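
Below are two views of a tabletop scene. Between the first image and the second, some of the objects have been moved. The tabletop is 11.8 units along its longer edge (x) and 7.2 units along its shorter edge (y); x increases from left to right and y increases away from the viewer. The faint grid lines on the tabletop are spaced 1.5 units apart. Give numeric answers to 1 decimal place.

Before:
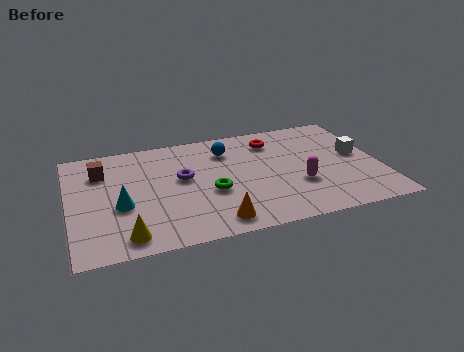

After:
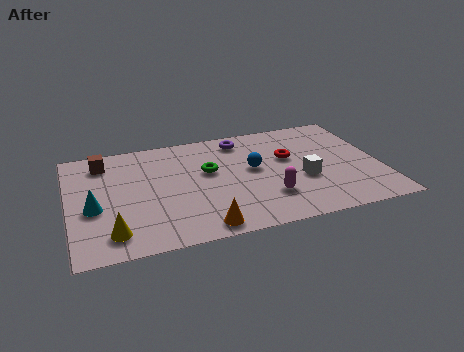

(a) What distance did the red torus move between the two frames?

1.4

The red torus was near (7.9, 5.7) before and (8.4, 4.4) after, so it travelled √(0.5² + 1.3²) ≈ 1.4 units.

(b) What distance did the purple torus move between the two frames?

3.1

The purple torus moved from about (4.3, 4.1) to (6.7, 6.1), a distance of √(2.4² + 2.0²) ≈ 3.1.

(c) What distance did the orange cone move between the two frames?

0.5

The orange cone was near (5.3, 1.0) before and (4.8, 0.8) after, so it travelled √(0.5² + 0.2²) ≈ 0.5 units.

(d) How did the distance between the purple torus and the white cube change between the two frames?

-2.8

They were about 6.7 units apart before and 3.9 after — 2.8 units closer together.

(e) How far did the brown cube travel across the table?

0.6

The brown cube was near (1.3, 5.3) before and (1.4, 5.9) after, so it travelled √(0.1² + 0.6²) ≈ 0.6 units.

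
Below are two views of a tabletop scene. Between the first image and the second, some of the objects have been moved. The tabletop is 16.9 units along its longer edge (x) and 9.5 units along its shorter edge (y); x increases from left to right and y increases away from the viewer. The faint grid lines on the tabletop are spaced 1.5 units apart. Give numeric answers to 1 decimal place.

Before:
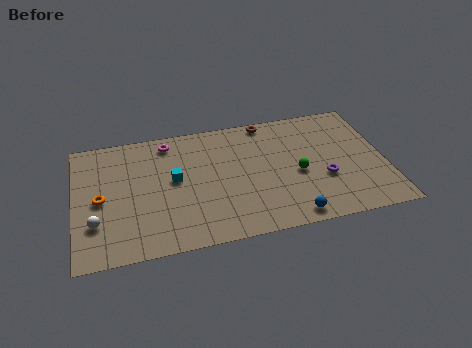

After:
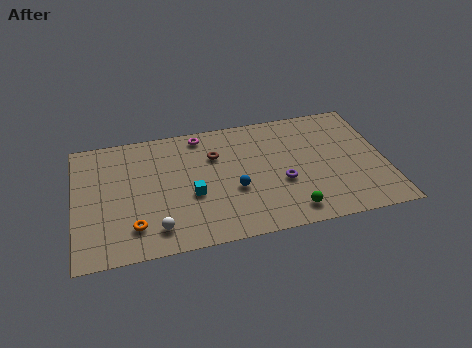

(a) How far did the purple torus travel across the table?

2.3

From (13.5, 3.5) to (11.2, 3.7), the purple torus covered √(2.3² + 0.2²) ≈ 2.3 units.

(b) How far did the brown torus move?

3.7

From (10.7, 8.7) to (7.7, 6.6), the brown torus covered √(3.0² + 2.1²) ≈ 3.7 units.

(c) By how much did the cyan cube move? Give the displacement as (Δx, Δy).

(0.9, -1.4)

The cyan cube was at about (5.4, 5.2) and moved to about (6.3, 3.8).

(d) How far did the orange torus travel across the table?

2.9

The orange torus was near (1.4, 4.5) before and (3.1, 2.1) after, so it travelled √(1.7² + 2.4²) ≈ 2.9 units.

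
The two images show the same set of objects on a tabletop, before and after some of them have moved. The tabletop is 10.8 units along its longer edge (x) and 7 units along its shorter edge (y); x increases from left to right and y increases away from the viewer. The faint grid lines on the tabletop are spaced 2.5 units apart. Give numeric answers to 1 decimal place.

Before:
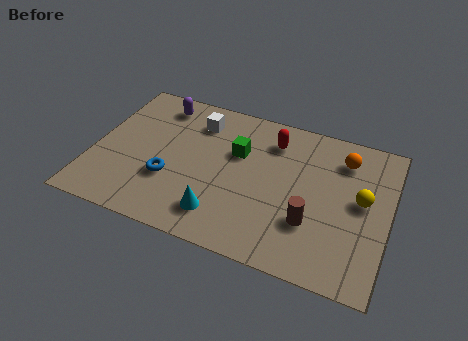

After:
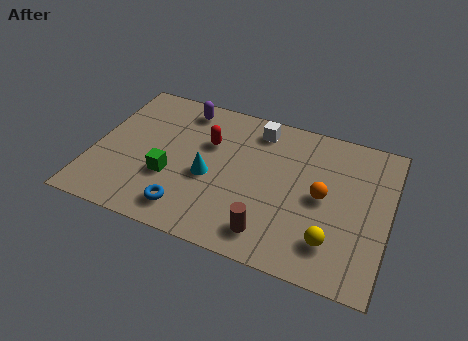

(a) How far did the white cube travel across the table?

2.2

The white cube was near (3.6, 5.5) before and (5.8, 5.9) after, so it travelled √(2.2² + 0.4²) ≈ 2.2 units.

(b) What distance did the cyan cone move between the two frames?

1.7

The cyan cone moved from about (4.9, 1.4) to (4.3, 3.0), a distance of √(0.6² + 1.6²) ≈ 1.7.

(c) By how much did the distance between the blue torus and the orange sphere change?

-1.6

Before: roughly 6.8 units apart; after: 5.2. That's 1.6 units closer together.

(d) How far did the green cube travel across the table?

3.0

The green cube moved from about (5.2, 4.5) to (2.9, 2.5), a distance of √(2.3² + 2.0²) ≈ 3.0.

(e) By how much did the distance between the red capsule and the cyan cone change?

-2.8

The distance was about 4.4 in the first image and 1.6 in the second, so they moved 2.8 units closer together.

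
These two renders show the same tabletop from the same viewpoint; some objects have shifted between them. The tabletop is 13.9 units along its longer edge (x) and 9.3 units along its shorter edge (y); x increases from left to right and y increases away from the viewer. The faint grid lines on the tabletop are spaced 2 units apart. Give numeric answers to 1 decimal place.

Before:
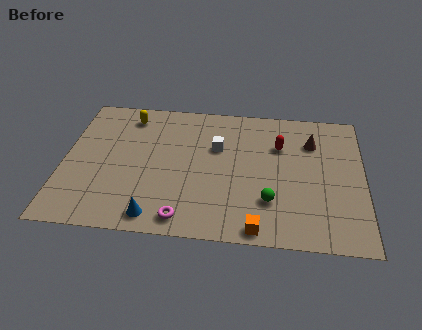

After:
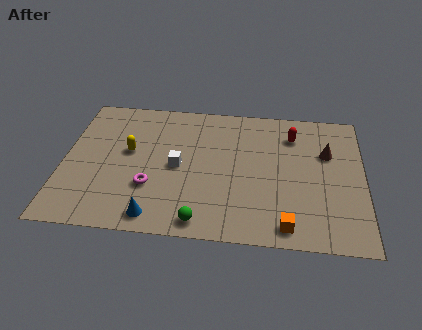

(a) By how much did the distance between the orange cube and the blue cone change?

+1.3

Before: roughly 4.7 units apart; after: 6.0. That's 1.3 units further apart.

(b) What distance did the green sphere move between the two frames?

3.5

The green sphere moved from about (9.6, 2.6) to (6.5, 1.0), a distance of √(3.1² + 1.6²) ≈ 3.5.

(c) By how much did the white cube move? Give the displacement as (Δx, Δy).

(-1.8, -1.5)

The white cube was at about (7.1, 6.0) and moved to about (5.3, 4.5).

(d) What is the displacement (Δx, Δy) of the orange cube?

(1.3, 0.3)

The orange cube started near (9.1, 0.8) and ended near (10.4, 1.1).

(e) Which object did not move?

the blue cone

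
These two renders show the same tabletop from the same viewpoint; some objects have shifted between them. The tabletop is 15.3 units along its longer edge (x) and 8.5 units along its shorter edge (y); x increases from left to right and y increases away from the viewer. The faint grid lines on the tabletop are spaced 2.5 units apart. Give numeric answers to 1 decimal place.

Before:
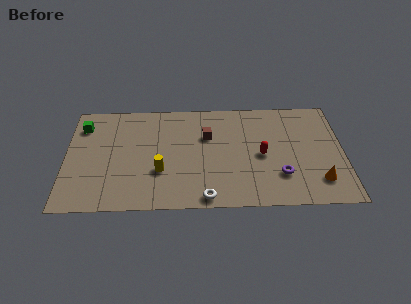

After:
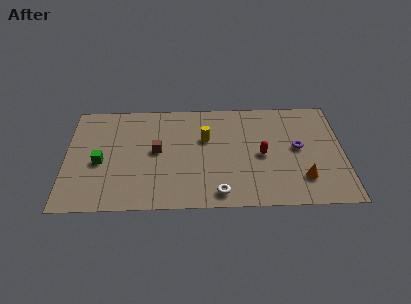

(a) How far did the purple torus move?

2.3

From (11.8, 2.4) to (12.8, 4.5), the purple torus covered √(1.0² + 2.1²) ≈ 2.3 units.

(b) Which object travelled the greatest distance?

the yellow cylinder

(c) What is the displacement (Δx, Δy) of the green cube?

(1.0, -2.9)

From the two frames, the green cube sits at roughly (0.9, 6.6) before and (1.9, 3.7) after.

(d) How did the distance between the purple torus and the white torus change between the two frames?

+1.2

The distance was about 4.4 in the first image and 5.6 in the second, so they moved 1.2 units further apart.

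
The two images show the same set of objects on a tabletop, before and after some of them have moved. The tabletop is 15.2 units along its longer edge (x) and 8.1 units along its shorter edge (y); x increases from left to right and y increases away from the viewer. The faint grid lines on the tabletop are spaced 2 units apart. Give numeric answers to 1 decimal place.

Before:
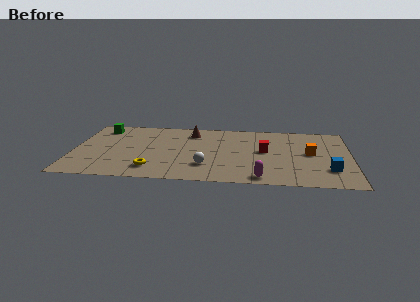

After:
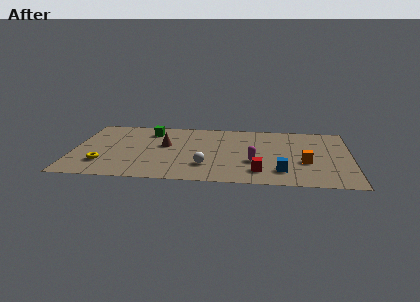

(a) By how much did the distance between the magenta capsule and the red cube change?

-2.3

The distance was about 3.5 in the first image and 1.2 in the second, so they moved 2.3 units closer together.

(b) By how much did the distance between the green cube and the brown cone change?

-3.0

Before: roughly 5.0 units apart; after: 2.0. That's 3.0 units closer together.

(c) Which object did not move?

the white sphere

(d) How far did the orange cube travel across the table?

1.2

The orange cube moved from about (13.0, 4.3) to (12.7, 3.1), a distance of √(0.3² + 1.2²) ≈ 1.2.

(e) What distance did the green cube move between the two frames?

2.7

The green cube moved from about (1.4, 6.7) to (4.1, 6.5), a distance of √(2.7² + 0.2²) ≈ 2.7.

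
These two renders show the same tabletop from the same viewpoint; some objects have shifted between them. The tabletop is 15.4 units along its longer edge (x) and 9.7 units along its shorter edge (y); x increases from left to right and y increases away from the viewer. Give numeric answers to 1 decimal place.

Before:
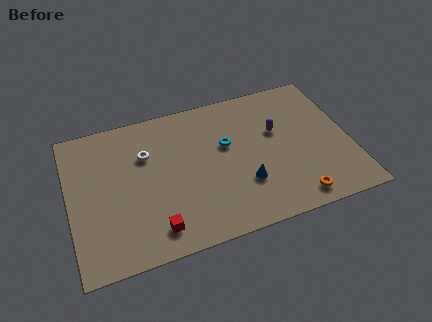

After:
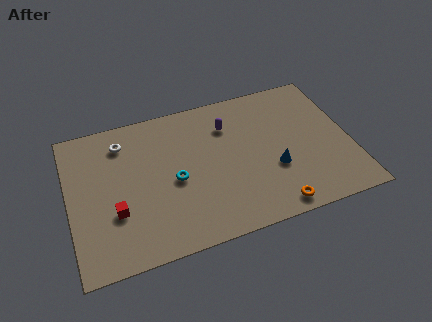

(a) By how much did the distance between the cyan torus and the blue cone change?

+2.5

Before: roughly 3.0 units apart; after: 5.5. That's 2.5 units further apart.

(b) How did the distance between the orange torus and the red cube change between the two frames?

+1.1

Before: roughly 7.6 units apart; after: 8.7. That's 1.1 units further apart.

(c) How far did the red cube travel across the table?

2.6

From (4.4, 1.6) to (2.4, 3.3), the red cube covered √(2.0² + 1.7²) ≈ 2.6 units.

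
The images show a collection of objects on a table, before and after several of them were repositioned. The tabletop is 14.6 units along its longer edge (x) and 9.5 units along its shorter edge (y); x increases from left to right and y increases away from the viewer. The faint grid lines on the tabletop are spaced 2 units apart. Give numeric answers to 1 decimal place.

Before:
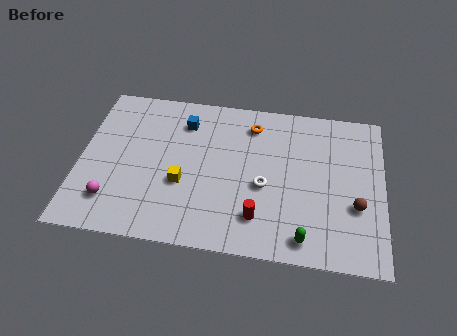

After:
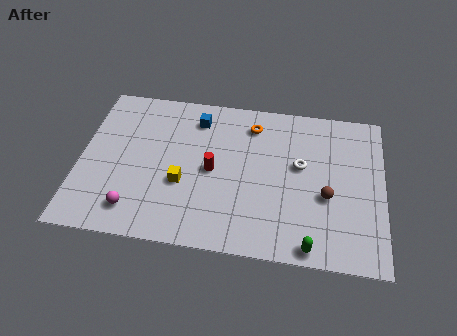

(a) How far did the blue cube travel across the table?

0.7

The blue cube was near (4.9, 7.4) before and (5.5, 7.7) after, so it travelled √(0.6² + 0.3²) ≈ 0.7 units.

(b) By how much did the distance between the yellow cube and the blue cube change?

+0.3

Before: roughly 3.8 units apart; after: 4.1. That's 0.3 units further apart.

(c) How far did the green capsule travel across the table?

0.5

The green capsule moved from about (10.9, 1.2) to (11.2, 0.8), a distance of √(0.3² + 0.4²) ≈ 0.5.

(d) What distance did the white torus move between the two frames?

2.3

From (8.9, 4.0) to (10.6, 5.5), the white torus covered √(1.7² + 1.5²) ≈ 2.3 units.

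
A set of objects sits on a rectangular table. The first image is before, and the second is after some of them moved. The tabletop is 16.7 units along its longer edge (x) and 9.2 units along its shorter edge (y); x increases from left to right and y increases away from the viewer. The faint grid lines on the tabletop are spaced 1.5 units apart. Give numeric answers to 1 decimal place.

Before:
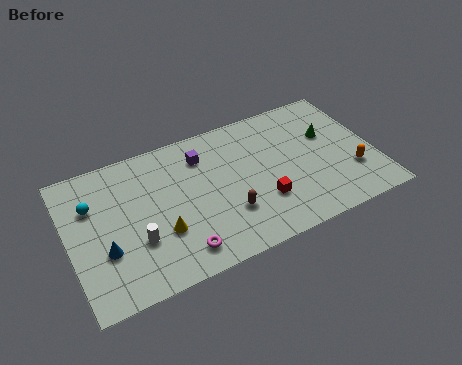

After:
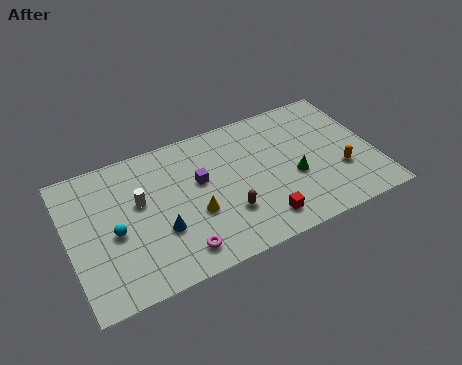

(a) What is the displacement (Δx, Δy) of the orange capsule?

(-0.6, 0.3)

The orange capsule started near (15.3, 2.8) and ended near (14.7, 3.1).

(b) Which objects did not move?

the magenta torus and the brown capsule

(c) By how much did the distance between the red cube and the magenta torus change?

-0.4

The distance was about 4.9 in the first image and 4.5 in the second, so they moved 0.4 units closer together.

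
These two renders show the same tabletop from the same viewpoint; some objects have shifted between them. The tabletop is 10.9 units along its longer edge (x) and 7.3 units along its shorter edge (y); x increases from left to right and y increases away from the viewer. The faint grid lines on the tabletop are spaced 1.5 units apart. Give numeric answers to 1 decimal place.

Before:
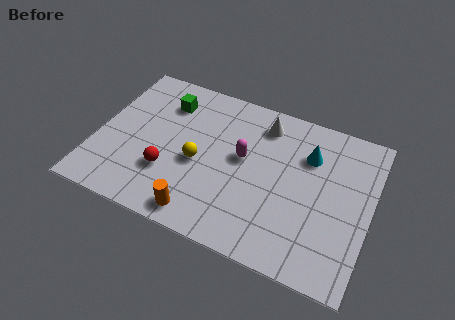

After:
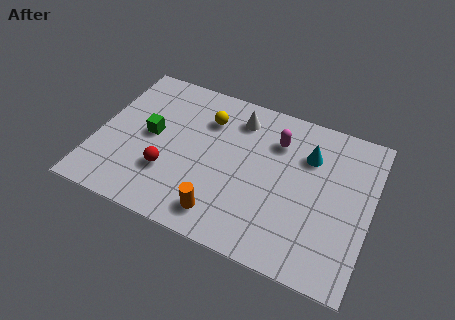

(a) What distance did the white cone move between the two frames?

1.0

The white cone moved from about (6.4, 6.0) to (5.4, 5.9), a distance of √(1.0² + 0.1²) ≈ 1.0.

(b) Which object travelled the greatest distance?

the yellow sphere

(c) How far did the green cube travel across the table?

1.8

The green cube was near (2.5, 5.6) before and (2.1, 3.8) after, so it travelled √(0.4² + 1.8²) ≈ 1.8 units.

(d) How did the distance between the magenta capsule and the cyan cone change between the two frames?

-1.4

They were about 2.7 units apart before and 1.3 after — 1.4 units closer together.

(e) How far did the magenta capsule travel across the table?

1.8

The magenta capsule was near (5.8, 4.1) before and (7.0, 5.4) after, so it travelled √(1.2² + 1.3²) ≈ 1.8 units.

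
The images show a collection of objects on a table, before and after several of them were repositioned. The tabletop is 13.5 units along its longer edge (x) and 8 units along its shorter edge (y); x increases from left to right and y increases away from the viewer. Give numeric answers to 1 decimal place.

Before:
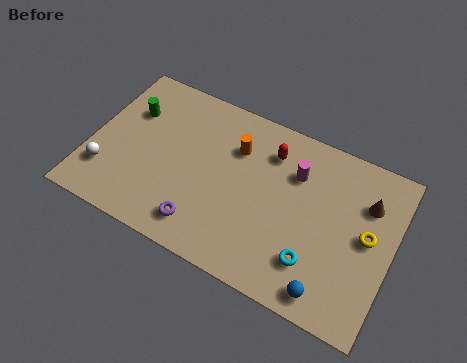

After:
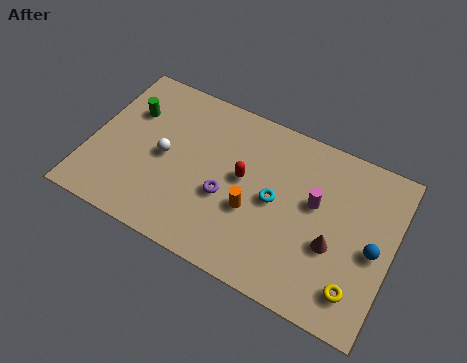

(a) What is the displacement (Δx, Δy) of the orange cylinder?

(1.1, -2.6)

The orange cylinder was at about (6.3, 5.7) and moved to about (7.4, 3.1).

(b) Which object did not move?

the green cylinder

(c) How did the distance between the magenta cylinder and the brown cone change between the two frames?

-1.3

Before: roughly 3.2 units apart; after: 1.9. That's 1.3 units closer together.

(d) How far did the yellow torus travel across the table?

2.6

The yellow torus moved from about (12.4, 4.2) to (12.2, 1.6), a distance of √(0.2² + 2.6²) ≈ 2.6.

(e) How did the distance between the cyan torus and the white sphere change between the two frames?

-4.4

The distance was about 9.4 in the first image and 5.0 in the second, so they moved 4.4 units closer together.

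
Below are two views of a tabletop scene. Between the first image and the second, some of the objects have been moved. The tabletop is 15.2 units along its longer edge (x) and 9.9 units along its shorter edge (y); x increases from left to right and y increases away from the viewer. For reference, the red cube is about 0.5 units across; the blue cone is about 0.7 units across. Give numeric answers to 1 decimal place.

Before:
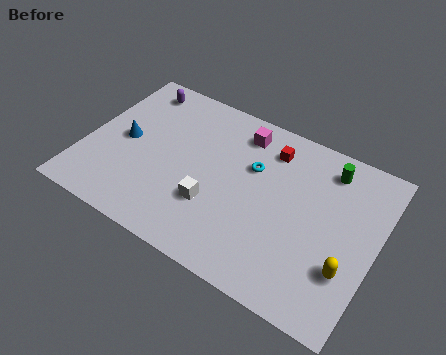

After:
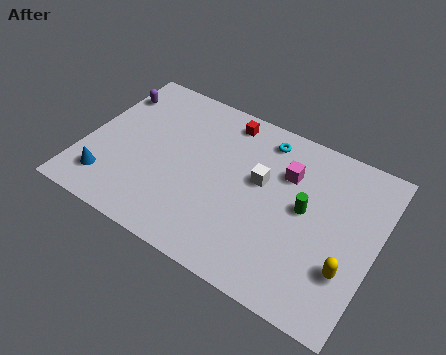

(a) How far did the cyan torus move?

2.0

The cyan torus was near (8.6, 6.4) before and (8.9, 8.4) after, so it travelled √(0.3² + 2.0²) ≈ 2.0 units.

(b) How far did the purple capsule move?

1.5

The purple capsule moved from about (2.0, 8.5) to (0.8, 7.6), a distance of √(1.2² + 0.9²) ≈ 1.5.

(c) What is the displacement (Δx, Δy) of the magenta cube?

(2.6, -1.3)

From the two frames, the magenta cube sits at roughly (7.7, 8.2) before and (10.3, 6.9) after.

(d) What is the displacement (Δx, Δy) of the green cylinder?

(-0.8, -2.9)

The green cylinder started near (12.3, 8.2) and ended near (11.5, 5.3).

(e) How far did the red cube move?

2.6

The red cube was near (9.3, 7.9) before and (6.8, 8.6) after, so it travelled √(2.5² + 0.7²) ≈ 2.6 units.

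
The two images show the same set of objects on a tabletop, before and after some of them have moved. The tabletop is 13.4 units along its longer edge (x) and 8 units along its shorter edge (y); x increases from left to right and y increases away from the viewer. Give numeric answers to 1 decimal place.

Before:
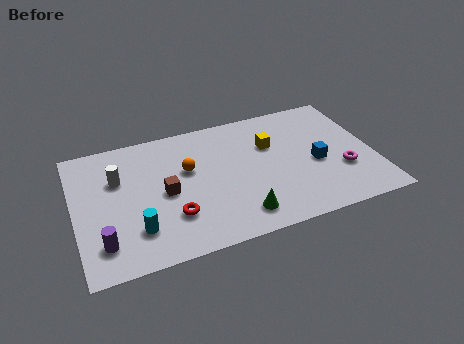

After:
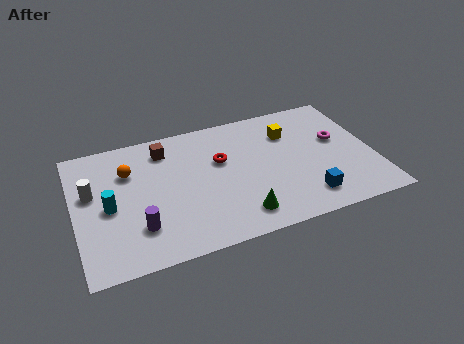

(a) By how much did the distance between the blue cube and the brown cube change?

+0.9

They were about 6.8 units apart before and 7.7 after — 0.9 units further apart.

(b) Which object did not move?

the green cone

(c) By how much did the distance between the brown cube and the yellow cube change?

+0.5

Before: roughly 5.1 units apart; after: 5.6. That's 0.5 units further apart.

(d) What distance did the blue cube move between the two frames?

2.1

From (10.8, 3.5) to (10.1, 1.5), the blue cube covered √(0.7² + 2.0²) ≈ 2.1 units.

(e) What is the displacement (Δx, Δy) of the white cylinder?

(-1.2, -0.5)

From the two frames, the white cylinder sits at roughly (2.0, 5.3) before and (0.8, 4.8) after.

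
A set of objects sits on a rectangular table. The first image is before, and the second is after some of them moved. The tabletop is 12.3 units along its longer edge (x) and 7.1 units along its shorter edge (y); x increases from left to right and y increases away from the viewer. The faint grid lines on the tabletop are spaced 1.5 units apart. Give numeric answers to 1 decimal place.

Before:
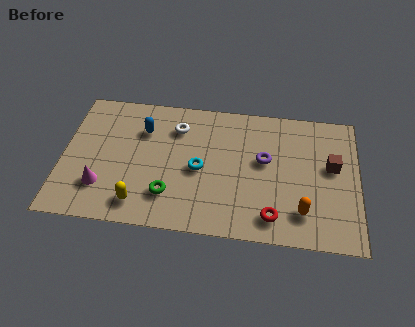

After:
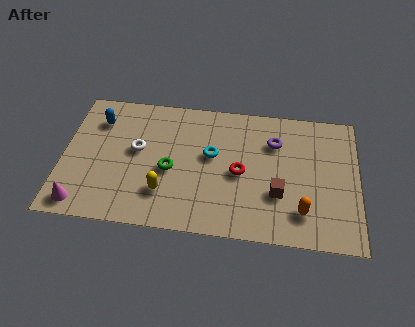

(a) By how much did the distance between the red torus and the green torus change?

-1.4

Before: roughly 4.3 units apart; after: 2.9. That's 1.4 units closer together.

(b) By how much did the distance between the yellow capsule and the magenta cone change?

+1.8

They were about 1.7 units apart before and 3.5 after — 1.8 units further apart.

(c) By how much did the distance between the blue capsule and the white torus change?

+0.8

Before: roughly 1.4 units apart; after: 2.2. That's 0.8 units further apart.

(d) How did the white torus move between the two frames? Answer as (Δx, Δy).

(-1.6, -1.4)

The white torus was at about (4.7, 5.4) and moved to about (3.1, 4.0).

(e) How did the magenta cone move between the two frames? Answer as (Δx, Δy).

(-0.8, -1.0)

The magenta cone started near (1.7, 1.9) and ended near (0.9, 0.9).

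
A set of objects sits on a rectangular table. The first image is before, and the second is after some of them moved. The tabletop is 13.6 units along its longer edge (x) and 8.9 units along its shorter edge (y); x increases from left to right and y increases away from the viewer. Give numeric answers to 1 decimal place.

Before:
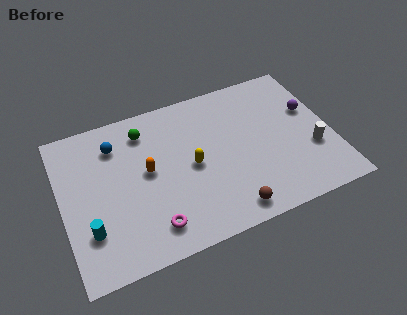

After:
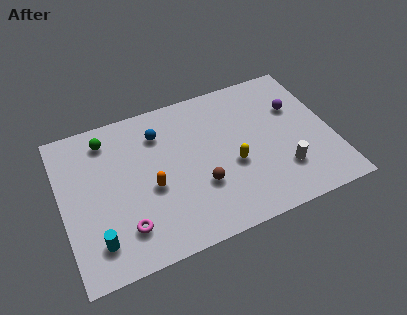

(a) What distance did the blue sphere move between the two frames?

2.2

From (2.9, 6.9) to (5.1, 6.8), the blue sphere covered √(2.2² + 0.1²) ≈ 2.2 units.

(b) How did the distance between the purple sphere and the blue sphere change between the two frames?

-2.9

The distance was about 9.9 in the first image and 7.0 in the second, so they moved 2.9 units closer together.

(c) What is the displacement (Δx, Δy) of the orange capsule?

(0.1, -1.0)

From the two frames, the orange capsule sits at roughly (4.3, 4.8) before and (4.4, 3.8) after.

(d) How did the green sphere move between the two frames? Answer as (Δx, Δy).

(-1.9, 0.2)

The green sphere started near (4.4, 7.2) and ended near (2.5, 7.4).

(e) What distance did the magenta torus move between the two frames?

1.4

The magenta torus was near (4.2, 1.6) before and (2.9, 2.0) after, so it travelled √(1.3² + 0.4²) ≈ 1.4 units.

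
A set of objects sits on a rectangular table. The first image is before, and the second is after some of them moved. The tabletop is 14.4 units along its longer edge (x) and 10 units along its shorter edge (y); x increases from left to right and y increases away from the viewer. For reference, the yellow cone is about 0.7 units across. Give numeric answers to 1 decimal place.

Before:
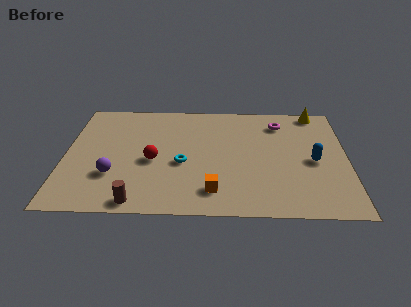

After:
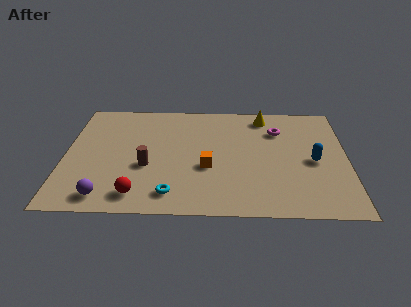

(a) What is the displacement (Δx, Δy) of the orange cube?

(-0.3, 2.0)

The orange cube was at about (7.6, 1.9) and moved to about (7.3, 3.9).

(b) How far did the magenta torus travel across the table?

0.7

From (11.0, 8.0) to (10.9, 7.3), the magenta torus covered √(0.1² + 0.7²) ≈ 0.7 units.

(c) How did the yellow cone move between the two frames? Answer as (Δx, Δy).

(-2.7, -0.5)

The yellow cone started near (12.9, 9.1) and ended near (10.2, 8.6).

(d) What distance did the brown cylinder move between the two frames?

3.0

The brown cylinder moved from about (3.8, 0.9) to (4.2, 3.9), a distance of √(0.4² + 3.0²) ≈ 3.0.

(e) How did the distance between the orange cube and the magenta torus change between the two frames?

-2.0

The distance was about 7.0 in the first image and 5.0 in the second, so they moved 2.0 units closer together.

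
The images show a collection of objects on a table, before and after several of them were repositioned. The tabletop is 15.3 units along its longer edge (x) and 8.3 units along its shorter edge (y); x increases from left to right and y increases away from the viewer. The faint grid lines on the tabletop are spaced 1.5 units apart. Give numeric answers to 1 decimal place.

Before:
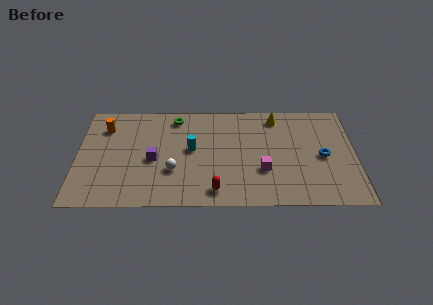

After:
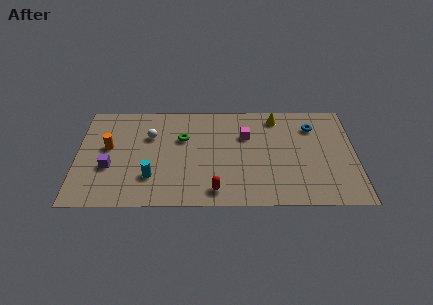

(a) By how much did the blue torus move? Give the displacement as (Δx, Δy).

(-0.5, 2.4)

The blue torus was at about (13.5, 3.9) and moved to about (13.0, 6.3).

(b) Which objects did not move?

the yellow cone and the red capsule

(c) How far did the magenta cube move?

2.9

The magenta cube moved from about (10.2, 2.8) to (9.3, 5.6), a distance of √(0.9² + 2.8²) ≈ 2.9.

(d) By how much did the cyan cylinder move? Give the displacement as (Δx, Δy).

(-2.2, -2.2)

From the two frames, the cyan cylinder sits at roughly (6.3, 4.5) before and (4.1, 2.3) after.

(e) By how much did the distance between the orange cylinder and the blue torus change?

-0.8

Before: roughly 12.2 units apart; after: 11.4. That's 0.8 units closer together.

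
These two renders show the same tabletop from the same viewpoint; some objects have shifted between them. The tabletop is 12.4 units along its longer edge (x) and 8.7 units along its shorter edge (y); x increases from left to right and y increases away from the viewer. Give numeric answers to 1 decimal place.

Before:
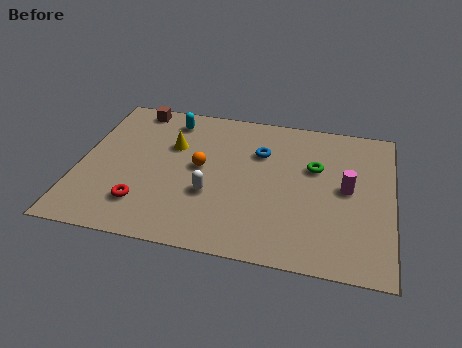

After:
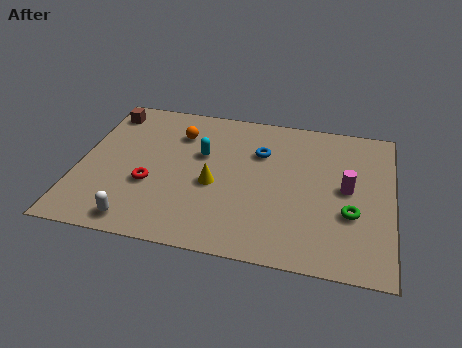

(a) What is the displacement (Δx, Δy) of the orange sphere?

(-1.0, 1.9)

The orange sphere started near (4.8, 4.6) and ended near (3.8, 6.5).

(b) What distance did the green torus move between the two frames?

2.8

The green torus moved from about (9.3, 5.5) to (10.8, 3.1), a distance of √(1.5² + 2.4²) ≈ 2.8.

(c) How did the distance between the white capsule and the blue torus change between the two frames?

+3.3

The distance was about 3.4 in the first image and 6.7 in the second, so they moved 3.3 units further apart.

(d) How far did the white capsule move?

3.4

From (5.3, 3.1) to (2.6, 1.0), the white capsule covered √(2.7² + 2.1²) ≈ 3.4 units.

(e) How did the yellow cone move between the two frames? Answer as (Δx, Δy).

(1.8, -2.0)

The yellow cone started near (3.6, 5.7) and ended near (5.4, 3.7).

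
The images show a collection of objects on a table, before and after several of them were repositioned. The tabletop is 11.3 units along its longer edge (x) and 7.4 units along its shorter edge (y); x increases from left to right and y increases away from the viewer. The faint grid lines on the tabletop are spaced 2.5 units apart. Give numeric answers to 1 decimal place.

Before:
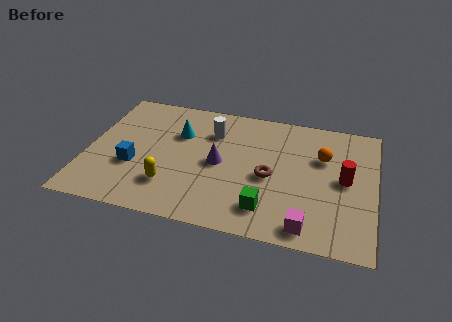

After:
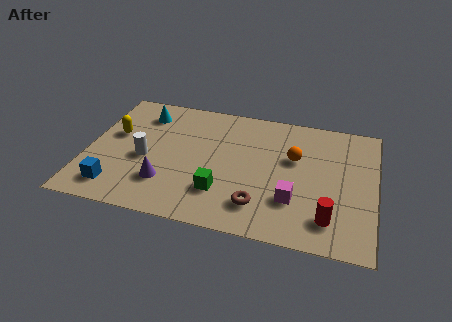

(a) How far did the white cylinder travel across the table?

3.3

From (4.8, 5.4) to (2.3, 3.2), the white cylinder covered √(2.5² + 2.2²) ≈ 3.3 units.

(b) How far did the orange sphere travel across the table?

1.1

The orange sphere was near (9.2, 4.9) before and (8.1, 4.6) after, so it travelled √(1.1² + 0.3²) ≈ 1.1 units.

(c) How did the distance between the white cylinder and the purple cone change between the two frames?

-0.3

The distance was about 1.8 in the first image and 1.5 in the second, so they moved 0.3 units closer together.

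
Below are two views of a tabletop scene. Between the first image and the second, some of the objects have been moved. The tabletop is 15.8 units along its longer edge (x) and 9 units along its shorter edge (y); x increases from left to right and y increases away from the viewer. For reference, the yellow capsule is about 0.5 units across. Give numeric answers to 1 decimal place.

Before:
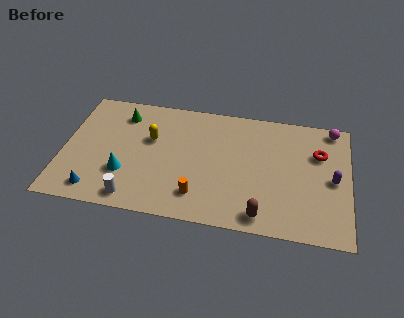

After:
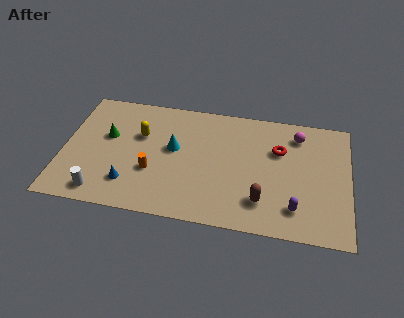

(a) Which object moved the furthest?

the cyan cone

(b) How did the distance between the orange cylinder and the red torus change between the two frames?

-0.3

Before: roughly 7.7 units apart; after: 7.4. That's 0.3 units closer together.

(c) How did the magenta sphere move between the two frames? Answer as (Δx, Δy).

(-1.9, -0.8)

The magenta sphere was at about (14.8, 8.1) and moved to about (12.9, 7.3).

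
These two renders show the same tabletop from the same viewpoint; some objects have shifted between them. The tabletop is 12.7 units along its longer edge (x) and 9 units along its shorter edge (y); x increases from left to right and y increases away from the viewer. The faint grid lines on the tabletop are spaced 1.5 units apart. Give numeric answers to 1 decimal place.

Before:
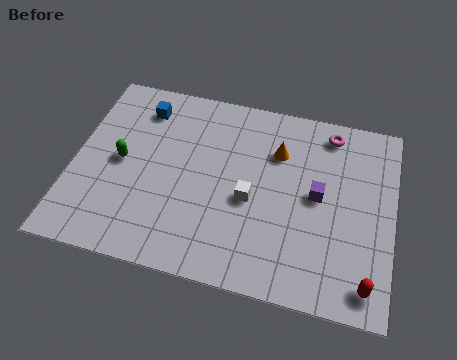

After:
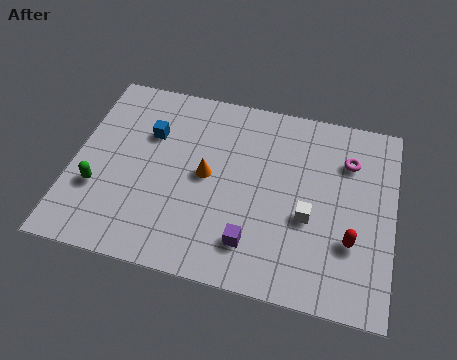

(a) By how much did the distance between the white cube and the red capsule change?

-3.6

They were about 5.4 units apart before and 1.8 after — 3.6 units closer together.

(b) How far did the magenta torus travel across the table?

1.4

From (10.0, 7.8) to (10.8, 6.6), the magenta torus covered √(0.8² + 1.2²) ≈ 1.4 units.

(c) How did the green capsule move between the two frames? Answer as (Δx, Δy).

(-0.8, -1.5)

From the two frames, the green capsule sits at roughly (1.9, 4.5) before and (1.1, 3.0) after.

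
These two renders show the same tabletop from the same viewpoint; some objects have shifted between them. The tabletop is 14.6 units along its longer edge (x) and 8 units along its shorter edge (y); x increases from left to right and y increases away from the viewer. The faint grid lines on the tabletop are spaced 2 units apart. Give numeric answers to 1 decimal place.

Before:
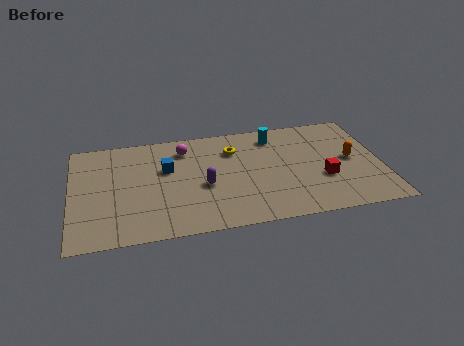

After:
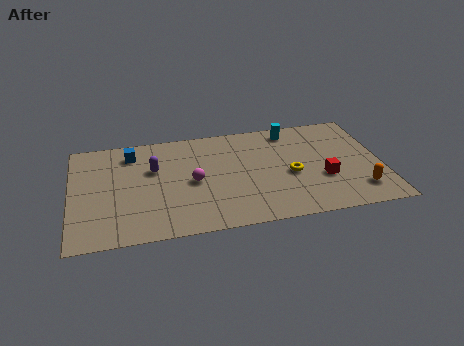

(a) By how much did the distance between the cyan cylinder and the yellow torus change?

+1.3

The distance was about 2.1 in the first image and 3.4 in the second, so they moved 1.3 units further apart.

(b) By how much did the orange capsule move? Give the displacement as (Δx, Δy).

(0.2, -2.4)

The orange capsule started near (13.2, 4.1) and ended near (13.4, 1.7).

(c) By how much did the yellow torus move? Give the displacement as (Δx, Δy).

(2.6, -2.4)

From the two frames, the yellow torus sits at roughly (7.7, 5.9) before and (10.3, 3.5) after.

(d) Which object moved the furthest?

the yellow torus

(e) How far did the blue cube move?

2.2

From (4.5, 5.0) to (2.9, 6.5), the blue cube covered √(1.6² + 1.5²) ≈ 2.2 units.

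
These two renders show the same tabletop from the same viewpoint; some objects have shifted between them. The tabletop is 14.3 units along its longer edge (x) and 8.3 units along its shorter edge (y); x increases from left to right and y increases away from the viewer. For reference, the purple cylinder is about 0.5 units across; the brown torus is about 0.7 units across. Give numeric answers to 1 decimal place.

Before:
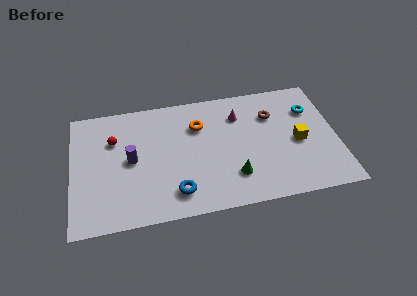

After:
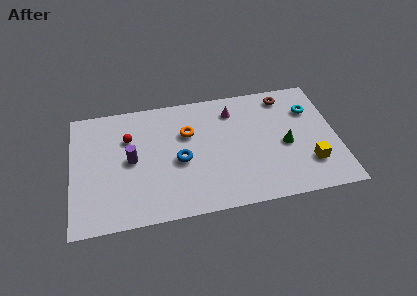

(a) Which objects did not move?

the cyan torus and the purple cylinder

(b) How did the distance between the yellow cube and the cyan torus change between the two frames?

+1.5

Before: roughly 2.2 units apart; after: 3.7. That's 1.5 units further apart.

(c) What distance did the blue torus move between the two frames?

2.1

The blue torus was near (5.5, 1.6) before and (5.8, 3.7) after, so it travelled √(0.3² + 2.1²) ≈ 2.1 units.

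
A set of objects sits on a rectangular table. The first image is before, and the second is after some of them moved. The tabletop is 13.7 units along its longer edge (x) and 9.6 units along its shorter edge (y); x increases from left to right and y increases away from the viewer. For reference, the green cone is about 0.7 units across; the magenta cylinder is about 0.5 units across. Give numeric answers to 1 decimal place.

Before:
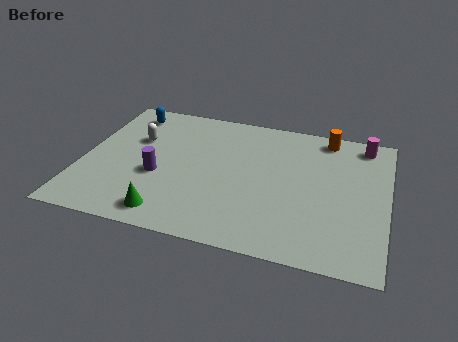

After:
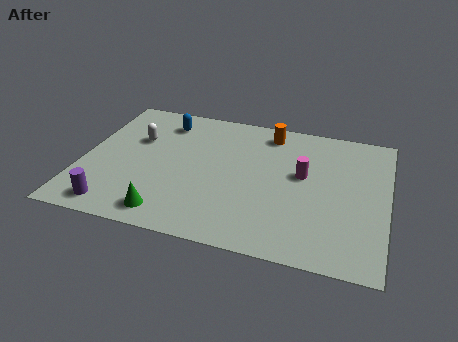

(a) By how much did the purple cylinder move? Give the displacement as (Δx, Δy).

(-1.7, -2.6)

The purple cylinder was at about (3.5, 3.8) and moved to about (1.8, 1.2).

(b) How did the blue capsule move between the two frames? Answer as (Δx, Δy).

(1.7, -0.3)

From the two frames, the blue capsule sits at roughly (1.7, 8.1) before and (3.4, 7.8) after.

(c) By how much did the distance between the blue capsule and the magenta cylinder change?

-3.9

They were about 10.8 units apart before and 6.9 after — 3.9 units closer together.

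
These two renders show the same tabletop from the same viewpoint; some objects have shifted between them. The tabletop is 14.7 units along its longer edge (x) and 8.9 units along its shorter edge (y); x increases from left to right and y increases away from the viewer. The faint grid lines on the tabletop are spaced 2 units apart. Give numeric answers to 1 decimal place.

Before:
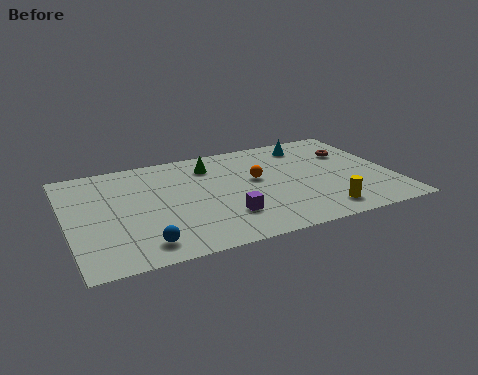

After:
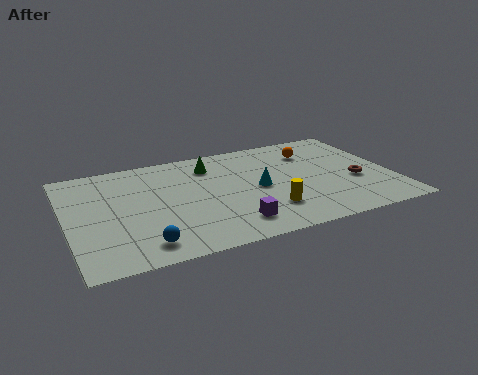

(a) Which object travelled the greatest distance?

the cyan cone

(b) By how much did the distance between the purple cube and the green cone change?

+0.7

Before: roughly 4.6 units apart; after: 5.3. That's 0.7 units further apart.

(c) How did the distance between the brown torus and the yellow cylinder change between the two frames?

-0.7

They were about 5.1 units apart before and 4.4 after — 0.7 units closer together.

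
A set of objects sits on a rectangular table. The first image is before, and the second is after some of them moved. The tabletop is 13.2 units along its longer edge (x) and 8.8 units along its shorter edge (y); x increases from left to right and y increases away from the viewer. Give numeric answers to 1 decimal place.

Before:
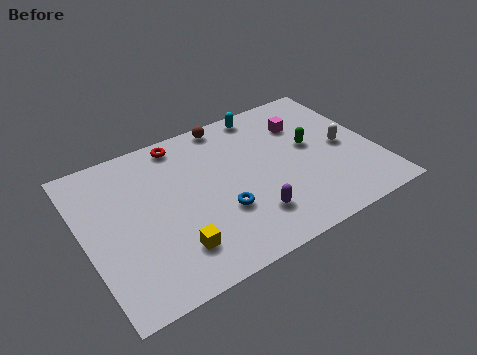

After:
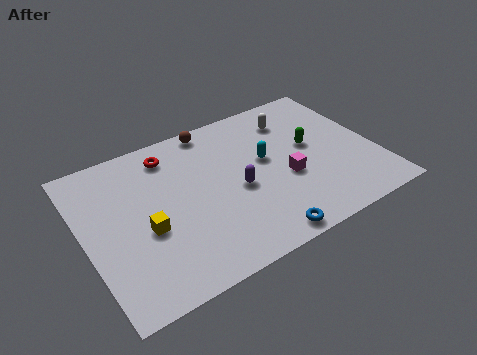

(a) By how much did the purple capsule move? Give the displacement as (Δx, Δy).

(-0.3, 1.8)

The purple capsule was at about (7.1, 2.1) and moved to about (6.8, 3.9).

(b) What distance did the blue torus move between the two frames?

2.6

The blue torus was near (5.9, 3.0) before and (7.3, 0.8) after, so it travelled √(1.4² + 2.2²) ≈ 2.6 units.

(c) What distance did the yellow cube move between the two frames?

1.9

The yellow cube moved from about (3.6, 2.0) to (2.6, 3.6), a distance of √(1.0² + 1.6²) ≈ 1.9.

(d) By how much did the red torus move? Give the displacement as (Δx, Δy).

(-0.6, -0.5)

From the two frames, the red torus sits at roughly (4.8, 7.8) before and (4.2, 7.3) after.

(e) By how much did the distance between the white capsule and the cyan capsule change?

-2.3

The distance was about 4.8 in the first image and 2.5 in the second, so they moved 2.3 units closer together.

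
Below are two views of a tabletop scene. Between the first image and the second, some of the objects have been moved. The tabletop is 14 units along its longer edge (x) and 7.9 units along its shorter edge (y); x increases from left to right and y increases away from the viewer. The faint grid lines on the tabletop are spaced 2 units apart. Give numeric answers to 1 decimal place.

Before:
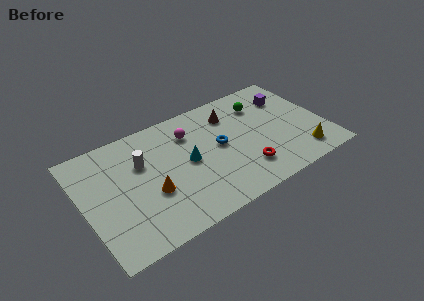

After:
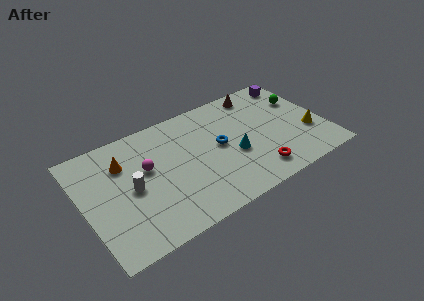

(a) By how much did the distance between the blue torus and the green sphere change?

+1.9

The distance was about 3.3 in the first image and 5.2 in the second, so they moved 1.9 units further apart.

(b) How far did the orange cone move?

3.0

From (3.7, 3.0) to (2.5, 5.7), the orange cone covered √(1.2² + 2.7²) ≈ 3.0 units.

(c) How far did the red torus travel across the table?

0.8

The red torus was near (9.0, 1.9) before and (9.6, 1.4) after, so it travelled √(0.6² + 0.5²) ≈ 0.8 units.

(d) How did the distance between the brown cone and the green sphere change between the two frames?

+1.0

The distance was about 1.8 in the first image and 2.8 in the second, so they moved 1.0 units further apart.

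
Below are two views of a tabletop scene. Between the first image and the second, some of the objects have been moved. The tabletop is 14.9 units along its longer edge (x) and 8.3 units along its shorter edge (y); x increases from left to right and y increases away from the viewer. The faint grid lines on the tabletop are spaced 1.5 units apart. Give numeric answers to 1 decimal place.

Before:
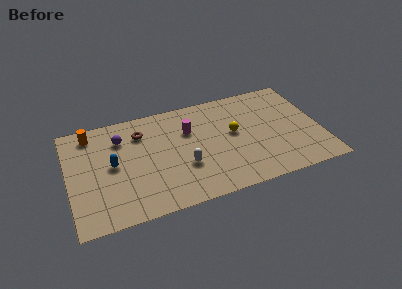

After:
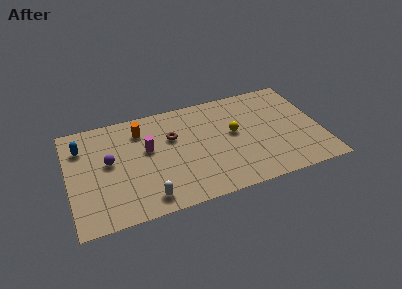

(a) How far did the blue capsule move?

2.5

The blue capsule was near (2.6, 4.3) before and (0.9, 6.2) after, so it travelled √(1.7² + 1.9²) ≈ 2.5 units.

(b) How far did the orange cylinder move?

3.0

From (1.5, 7.1) to (4.4, 6.5), the orange cylinder covered √(2.9² + 0.6²) ≈ 3.0 units.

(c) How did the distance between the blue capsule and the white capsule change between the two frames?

+1.8

They were about 4.3 units apart before and 6.1 after — 1.8 units further apart.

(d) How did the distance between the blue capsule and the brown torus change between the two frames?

+2.7

They were about 2.7 units apart before and 5.4 after — 2.7 units further apart.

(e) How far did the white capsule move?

2.9

From (6.7, 2.9) to (4.4, 1.2), the white capsule covered √(2.3² + 1.7²) ≈ 2.9 units.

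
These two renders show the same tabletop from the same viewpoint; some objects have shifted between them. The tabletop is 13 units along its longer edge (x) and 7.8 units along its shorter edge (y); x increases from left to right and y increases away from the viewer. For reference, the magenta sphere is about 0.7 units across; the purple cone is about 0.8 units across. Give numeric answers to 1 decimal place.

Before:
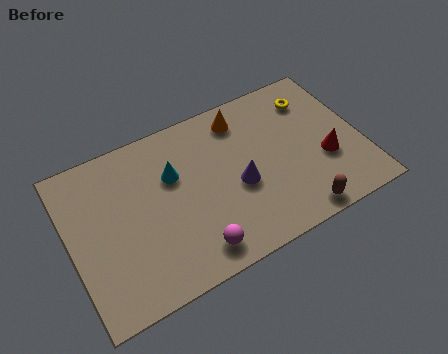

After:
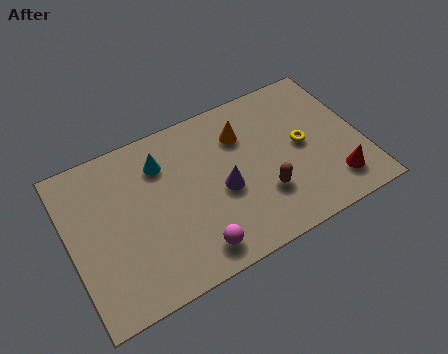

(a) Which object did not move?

the magenta sphere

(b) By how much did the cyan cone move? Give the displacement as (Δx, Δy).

(-0.4, 0.8)

The cyan cone started near (4.7, 5.1) and ended near (4.3, 5.9).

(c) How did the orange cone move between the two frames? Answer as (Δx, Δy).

(-0.1, -0.8)

The orange cone started near (8.0, 6.5) and ended near (7.9, 5.7).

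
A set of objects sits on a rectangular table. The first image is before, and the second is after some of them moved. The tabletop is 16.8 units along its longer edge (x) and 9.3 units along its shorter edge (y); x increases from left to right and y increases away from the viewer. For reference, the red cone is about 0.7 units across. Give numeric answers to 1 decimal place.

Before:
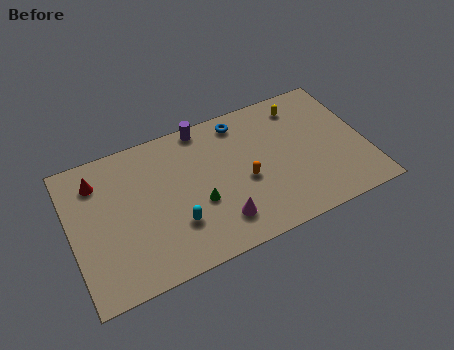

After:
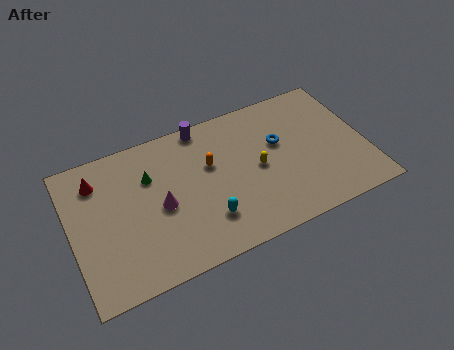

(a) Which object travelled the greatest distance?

the yellow capsule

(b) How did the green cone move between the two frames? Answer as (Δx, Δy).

(-2.5, 2.8)

The green cone was at about (7.1, 3.6) and moved to about (4.6, 6.4).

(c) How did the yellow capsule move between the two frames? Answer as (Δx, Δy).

(-2.9, -3.2)

From the two frames, the yellow capsule sits at roughly (13.5, 7.7) before and (10.6, 4.5) after.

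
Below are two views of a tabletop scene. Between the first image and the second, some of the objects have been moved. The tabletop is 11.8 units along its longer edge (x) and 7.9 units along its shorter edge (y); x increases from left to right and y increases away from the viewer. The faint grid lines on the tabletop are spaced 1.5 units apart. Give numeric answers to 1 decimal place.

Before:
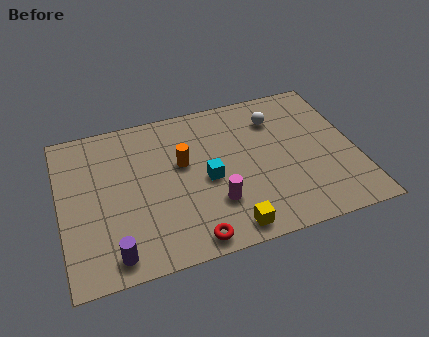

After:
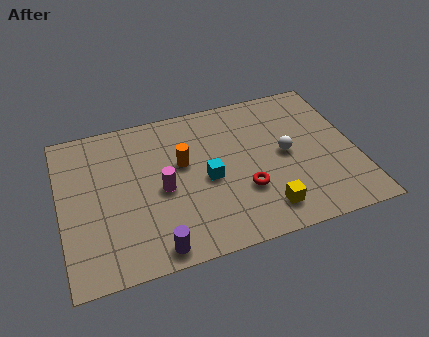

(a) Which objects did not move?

the cyan cube and the orange cylinder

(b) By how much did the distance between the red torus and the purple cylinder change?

+1.1

They were about 3.0 units apart before and 4.1 after — 1.1 units further apart.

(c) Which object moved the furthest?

the red torus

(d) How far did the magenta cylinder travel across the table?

2.4

The magenta cylinder moved from about (6.0, 2.3) to (4.0, 3.6), a distance of √(2.0² + 1.3²) ≈ 2.4.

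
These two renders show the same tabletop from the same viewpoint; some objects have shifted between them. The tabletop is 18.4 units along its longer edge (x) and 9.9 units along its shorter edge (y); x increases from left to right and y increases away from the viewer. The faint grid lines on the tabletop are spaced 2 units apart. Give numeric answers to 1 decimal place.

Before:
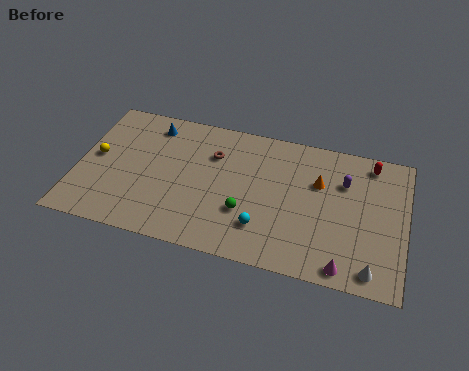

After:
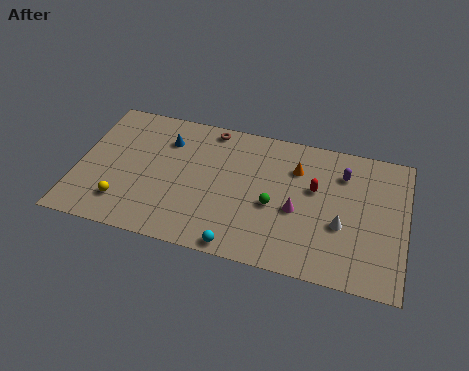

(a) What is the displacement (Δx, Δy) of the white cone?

(-1.8, 2.6)

From the two frames, the white cone sits at roughly (16.7, 1.2) before and (14.9, 3.8) after.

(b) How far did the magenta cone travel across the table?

4.3

The magenta cone moved from about (15.2, 1.0) to (12.4, 4.2), a distance of √(2.8² + 3.2²) ≈ 4.3.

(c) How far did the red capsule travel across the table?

4.0

From (16.3, 8.6) to (13.3, 6.0), the red capsule covered √(3.0² + 2.6²) ≈ 4.0 units.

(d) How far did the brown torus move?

1.9

The brown torus was near (7.5, 7.0) before and (7.2, 8.9) after, so it travelled √(0.3² + 1.9²) ≈ 1.9 units.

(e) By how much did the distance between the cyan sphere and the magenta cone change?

-0.3

The distance was about 4.8 in the first image and 4.5 in the second, so they moved 0.3 units closer together.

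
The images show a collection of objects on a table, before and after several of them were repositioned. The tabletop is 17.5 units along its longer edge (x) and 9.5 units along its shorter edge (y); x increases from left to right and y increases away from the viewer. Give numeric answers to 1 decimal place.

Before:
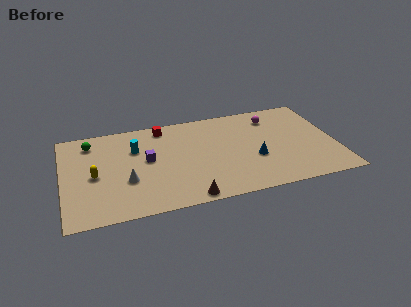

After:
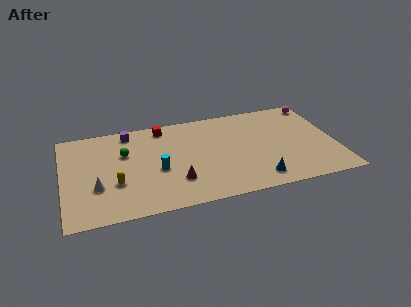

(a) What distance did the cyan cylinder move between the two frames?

2.8

The cyan cylinder was near (4.7, 6.5) before and (6.0, 4.0) after, so it travelled √(1.3² + 2.5²) ≈ 2.8 units.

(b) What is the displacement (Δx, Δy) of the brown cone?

(-0.6, 1.8)

The brown cone was at about (7.7, 0.8) and moved to about (7.1, 2.6).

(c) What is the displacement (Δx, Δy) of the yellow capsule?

(1.3, -1.1)

The yellow capsule started near (2.0, 4.4) and ended near (3.3, 3.3).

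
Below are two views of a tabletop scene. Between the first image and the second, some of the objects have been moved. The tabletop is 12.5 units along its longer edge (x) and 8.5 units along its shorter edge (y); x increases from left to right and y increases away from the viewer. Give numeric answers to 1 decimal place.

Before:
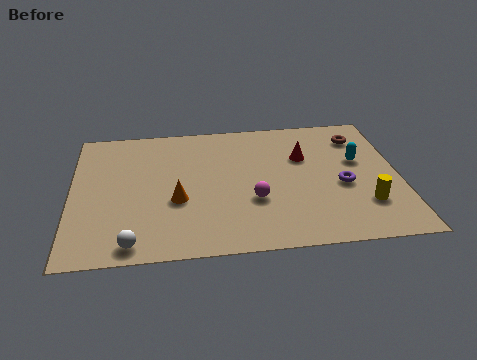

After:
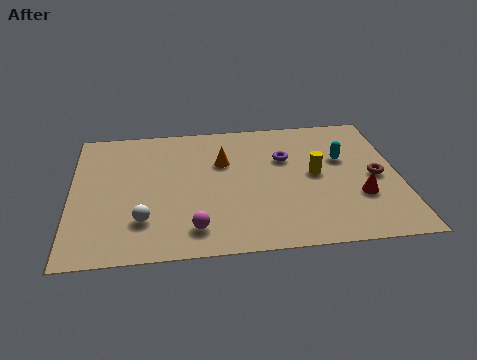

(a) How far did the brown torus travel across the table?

2.7

The brown torus was near (11.1, 6.7) before and (11.6, 4.0) after, so it travelled √(0.5² + 2.7²) ≈ 2.7 units.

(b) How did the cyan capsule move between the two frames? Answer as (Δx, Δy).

(-0.6, 0.2)

The cyan capsule started near (11.0, 5.1) and ended near (10.4, 5.3).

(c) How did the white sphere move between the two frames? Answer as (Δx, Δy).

(0.4, 1.3)

The white sphere was at about (2.3, 0.9) and moved to about (2.7, 2.2).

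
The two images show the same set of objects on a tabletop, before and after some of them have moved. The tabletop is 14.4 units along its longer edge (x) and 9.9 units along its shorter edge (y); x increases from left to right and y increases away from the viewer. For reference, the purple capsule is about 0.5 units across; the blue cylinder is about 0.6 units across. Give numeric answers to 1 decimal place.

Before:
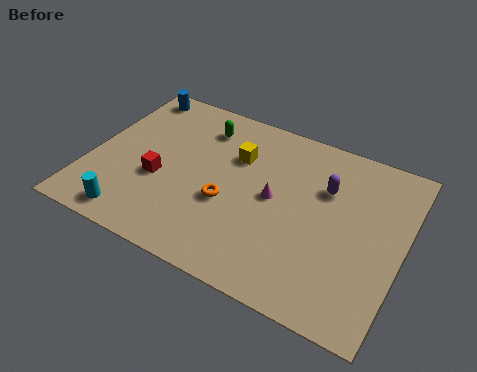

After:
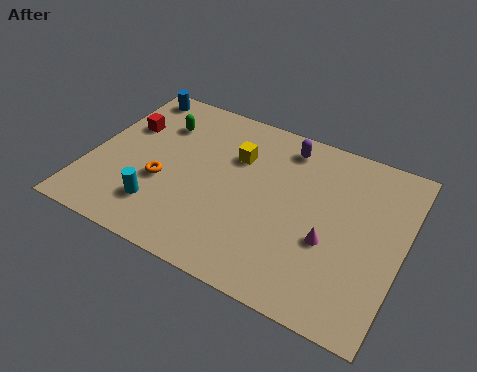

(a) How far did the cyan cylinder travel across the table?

1.6

The cyan cylinder was near (2.5, 1.2) before and (3.6, 2.3) after, so it travelled √(1.1² + 1.1²) ≈ 1.6 units.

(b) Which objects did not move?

the blue cylinder and the yellow cube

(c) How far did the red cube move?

3.3

From (3.3, 3.9) to (1.3, 6.5), the red cube covered √(2.0² + 2.6²) ≈ 3.3 units.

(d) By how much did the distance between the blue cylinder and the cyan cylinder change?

-0.8

Before: roughly 7.7 units apart; after: 6.9. That's 0.8 units closer together.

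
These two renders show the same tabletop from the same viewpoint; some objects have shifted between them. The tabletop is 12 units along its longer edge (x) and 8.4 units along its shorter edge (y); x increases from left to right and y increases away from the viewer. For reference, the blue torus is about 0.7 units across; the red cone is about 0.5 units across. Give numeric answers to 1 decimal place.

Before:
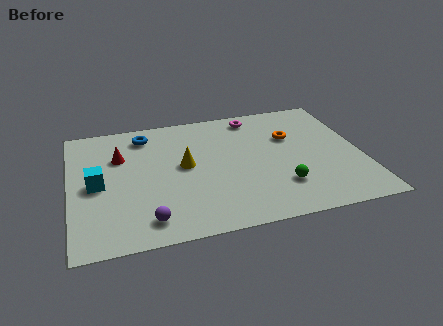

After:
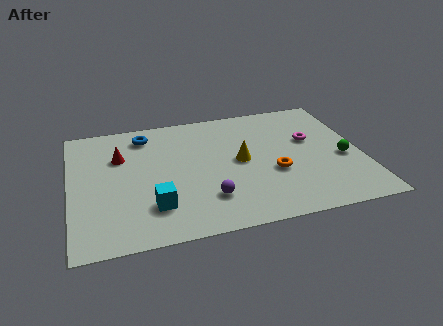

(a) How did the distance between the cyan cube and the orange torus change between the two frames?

-3.1

The distance was about 8.2 in the first image and 5.1 in the second, so they moved 3.1 units closer together.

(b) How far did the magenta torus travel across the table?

3.1

The magenta torus was near (7.8, 7.3) before and (10.0, 5.1) after, so it travelled √(2.2² + 2.2²) ≈ 3.1 units.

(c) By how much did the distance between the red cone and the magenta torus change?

+2.0

The distance was about 5.9 in the first image and 7.9 in the second, so they moved 2.0 units further apart.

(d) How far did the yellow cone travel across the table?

2.3

The yellow cone moved from about (4.7, 4.5) to (7.0, 4.3), a distance of √(2.3² + 0.2²) ≈ 2.3.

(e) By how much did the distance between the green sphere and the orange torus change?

-0.5

Before: roughly 3.4 units apart; after: 2.9. That's 0.5 units closer together.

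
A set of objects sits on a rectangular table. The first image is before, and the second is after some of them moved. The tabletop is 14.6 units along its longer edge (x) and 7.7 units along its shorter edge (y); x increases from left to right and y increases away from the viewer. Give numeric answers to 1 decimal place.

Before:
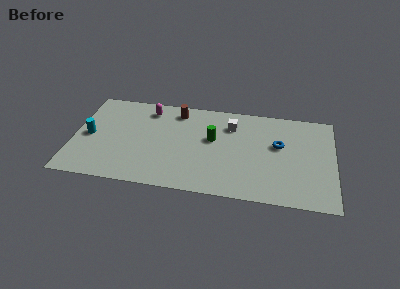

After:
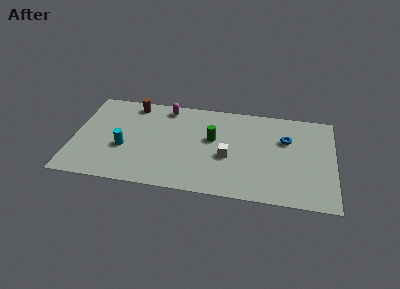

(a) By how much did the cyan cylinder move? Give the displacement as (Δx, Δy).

(2.0, -0.7)

From the two frames, the cyan cylinder sits at roughly (0.9, 3.7) before and (2.9, 3.0) after.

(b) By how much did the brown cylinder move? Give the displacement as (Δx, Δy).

(-2.5, 0.2)

The brown cylinder started near (5.7, 6.5) and ended near (3.2, 6.7).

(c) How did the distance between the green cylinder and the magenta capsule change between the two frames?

-0.7

Before: roughly 4.2 units apart; after: 3.5. That's 0.7 units closer together.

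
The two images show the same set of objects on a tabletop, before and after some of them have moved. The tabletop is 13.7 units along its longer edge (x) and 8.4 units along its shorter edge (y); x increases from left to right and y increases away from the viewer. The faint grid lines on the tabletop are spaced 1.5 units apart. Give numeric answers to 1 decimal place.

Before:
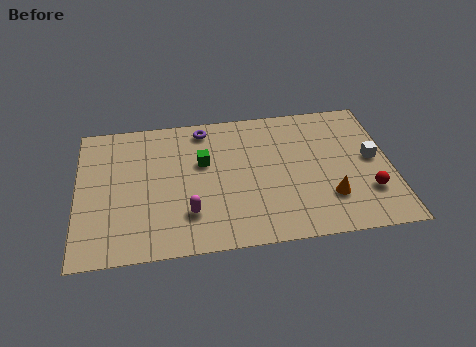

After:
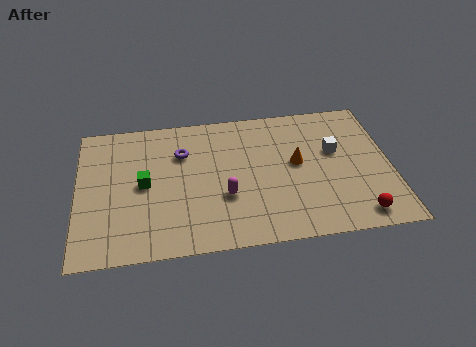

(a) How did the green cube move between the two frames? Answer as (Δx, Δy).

(-2.6, -1.0)

The green cube was at about (5.5, 5.2) and moved to about (2.9, 4.2).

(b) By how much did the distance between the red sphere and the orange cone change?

+2.6

Before: roughly 1.7 units apart; after: 4.3. That's 2.6 units further apart.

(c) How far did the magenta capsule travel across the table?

1.8

From (4.8, 2.2) to (6.4, 3.0), the magenta capsule covered √(1.6² + 0.8²) ≈ 1.8 units.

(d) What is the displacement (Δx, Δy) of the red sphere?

(-0.5, -1.3)

The red sphere was at about (12.6, 2.4) and moved to about (12.1, 1.1).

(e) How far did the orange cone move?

2.6

The orange cone was near (10.9, 2.3) before and (9.6, 4.6) after, so it travelled √(1.3² + 2.3²) ≈ 2.6 units.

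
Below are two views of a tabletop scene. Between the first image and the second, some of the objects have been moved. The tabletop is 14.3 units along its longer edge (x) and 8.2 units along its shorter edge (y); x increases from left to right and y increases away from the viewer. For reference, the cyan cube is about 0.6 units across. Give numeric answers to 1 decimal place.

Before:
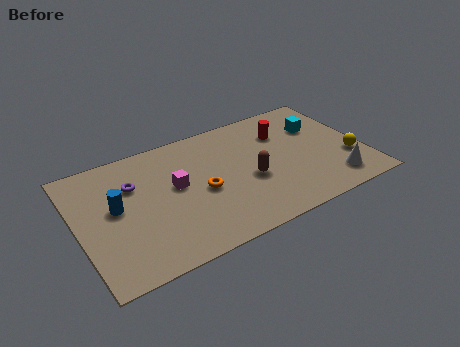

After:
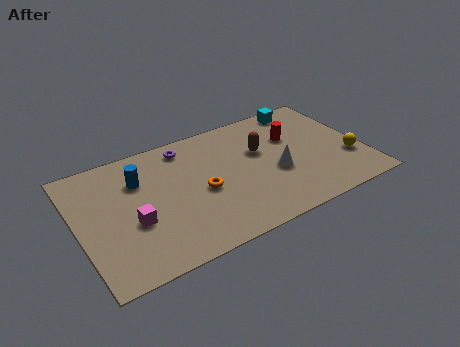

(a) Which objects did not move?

the orange torus and the yellow sphere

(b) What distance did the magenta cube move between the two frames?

2.7

The magenta cube moved from about (4.9, 4.6) to (2.6, 3.2), a distance of √(2.3² + 1.4²) ≈ 2.7.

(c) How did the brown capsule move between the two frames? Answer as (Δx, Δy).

(0.8, 1.7)

From the two frames, the brown capsule sits at roughly (8.5, 3.4) before and (9.3, 5.1) after.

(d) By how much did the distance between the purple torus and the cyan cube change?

-3.3

The distance was about 9.5 in the first image and 6.2 in the second, so they moved 3.3 units closer together.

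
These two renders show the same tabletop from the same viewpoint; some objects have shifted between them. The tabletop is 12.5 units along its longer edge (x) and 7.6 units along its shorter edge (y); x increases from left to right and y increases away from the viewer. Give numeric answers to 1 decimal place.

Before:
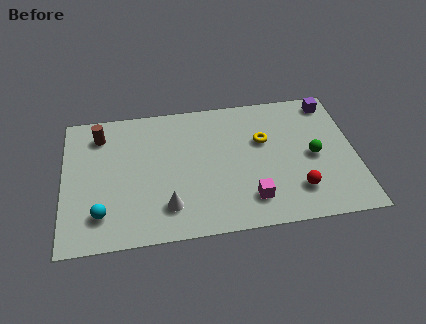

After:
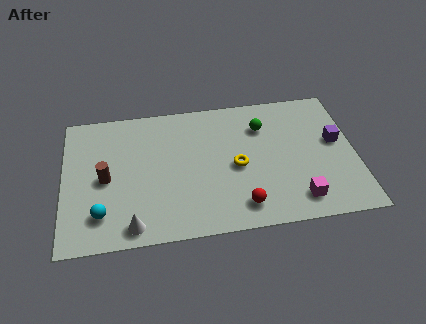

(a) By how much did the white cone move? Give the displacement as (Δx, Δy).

(-1.5, -0.8)

From the two frames, the white cone sits at roughly (4.4, 1.7) before and (2.9, 0.9) after.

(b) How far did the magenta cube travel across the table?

2.0

From (7.9, 1.6) to (9.9, 1.3), the magenta cube covered √(2.0² + 0.3²) ≈ 2.0 units.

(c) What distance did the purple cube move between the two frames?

2.3

The purple cube was near (11.6, 6.6) before and (11.7, 4.3) after, so it travelled √(0.1² + 2.3²) ≈ 2.3 units.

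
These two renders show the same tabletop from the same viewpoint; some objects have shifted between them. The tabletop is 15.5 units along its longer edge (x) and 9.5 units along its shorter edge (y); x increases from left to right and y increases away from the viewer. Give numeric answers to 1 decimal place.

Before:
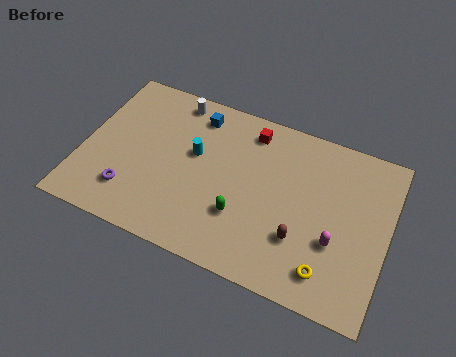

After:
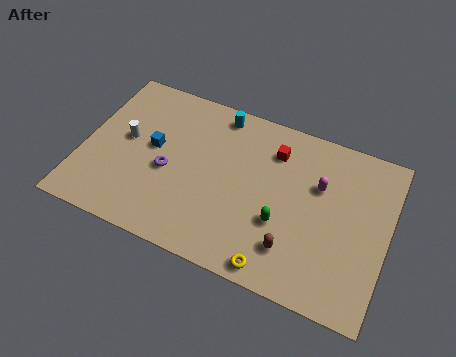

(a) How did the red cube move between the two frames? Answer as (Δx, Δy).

(1.3, -0.7)

From the two frames, the red cube sits at roughly (8.2, 8.0) before and (9.5, 7.3) after.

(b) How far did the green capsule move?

2.0

The green capsule was near (8.3, 3.0) before and (10.3, 3.4) after, so it travelled √(2.0² + 0.4²) ≈ 2.0 units.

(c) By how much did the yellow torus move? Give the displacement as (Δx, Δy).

(-2.5, -0.8)

From the two frames, the yellow torus sits at roughly (12.8, 1.7) before and (10.3, 0.9) after.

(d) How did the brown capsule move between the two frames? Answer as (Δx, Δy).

(-0.3, -0.7)

The brown capsule started near (11.3, 2.9) and ended near (11.0, 2.2).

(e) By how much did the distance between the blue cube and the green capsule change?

+1.3

The distance was about 5.7 in the first image and 7.0 in the second, so they moved 1.3 units further apart.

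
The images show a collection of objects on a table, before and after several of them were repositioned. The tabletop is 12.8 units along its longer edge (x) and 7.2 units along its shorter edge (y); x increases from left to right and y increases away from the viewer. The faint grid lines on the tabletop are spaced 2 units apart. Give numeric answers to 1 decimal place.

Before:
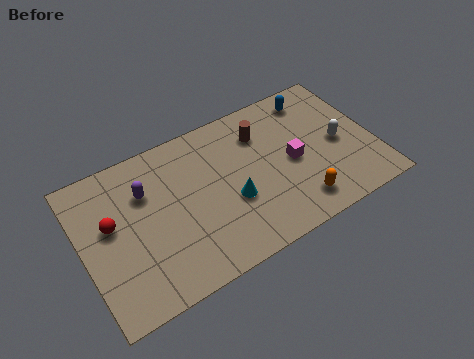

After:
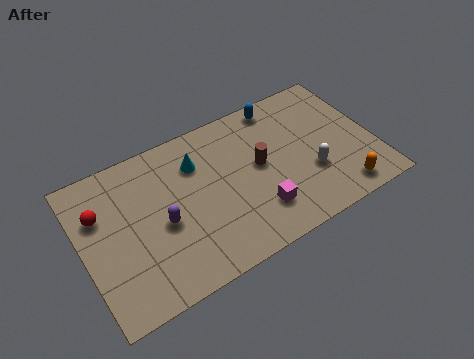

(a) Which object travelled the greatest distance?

the cyan cone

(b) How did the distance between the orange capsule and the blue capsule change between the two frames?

+0.7

The distance was about 5.0 in the first image and 5.7 in the second, so they moved 0.7 units further apart.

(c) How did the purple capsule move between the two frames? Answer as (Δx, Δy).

(0.5, -1.8)

From the two frames, the purple capsule sits at roughly (2.9, 5.0) before and (3.4, 3.2) after.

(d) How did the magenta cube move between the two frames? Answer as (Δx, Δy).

(-1.8, -1.6)

The magenta cube was at about (9.2, 3.4) and moved to about (7.4, 1.8).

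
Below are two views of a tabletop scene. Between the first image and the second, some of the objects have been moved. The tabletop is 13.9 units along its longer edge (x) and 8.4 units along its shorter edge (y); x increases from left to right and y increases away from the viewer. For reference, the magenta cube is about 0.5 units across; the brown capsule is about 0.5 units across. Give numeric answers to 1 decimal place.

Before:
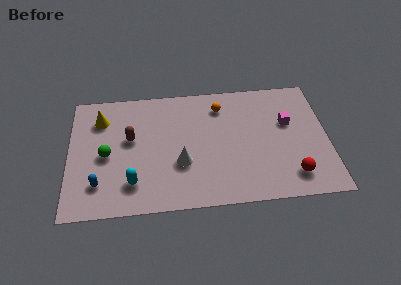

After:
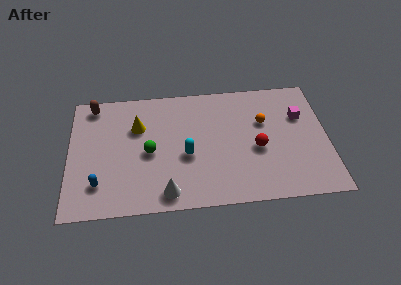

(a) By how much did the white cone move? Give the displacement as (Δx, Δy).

(-0.8, -1.9)

The white cone was at about (6.0, 3.0) and moved to about (5.2, 1.1).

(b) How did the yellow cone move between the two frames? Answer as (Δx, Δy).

(2.0, -0.7)

The yellow cone started near (1.7, 6.4) and ended near (3.7, 5.7).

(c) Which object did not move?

the blue capsule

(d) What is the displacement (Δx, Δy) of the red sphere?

(-1.8, 2.0)

From the two frames, the red sphere sits at roughly (11.9, 1.6) before and (10.1, 3.6) after.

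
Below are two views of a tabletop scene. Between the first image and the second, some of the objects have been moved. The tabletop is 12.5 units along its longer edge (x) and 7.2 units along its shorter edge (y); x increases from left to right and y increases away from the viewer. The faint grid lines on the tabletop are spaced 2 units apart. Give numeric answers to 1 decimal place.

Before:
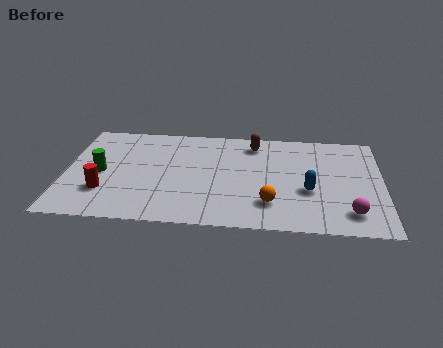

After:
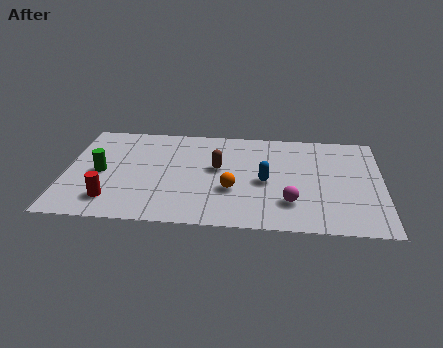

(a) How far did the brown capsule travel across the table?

2.4

From (7.4, 6.0) to (6.0, 4.1), the brown capsule covered √(1.4² + 1.9²) ≈ 2.4 units.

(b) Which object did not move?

the green cylinder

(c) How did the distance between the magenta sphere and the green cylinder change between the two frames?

-2.4

Before: roughly 10.0 units apart; after: 7.6. That's 2.4 units closer together.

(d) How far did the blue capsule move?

1.8

The blue capsule was near (9.6, 2.8) before and (7.9, 3.3) after, so it travelled √(1.7² + 0.5²) ≈ 1.8 units.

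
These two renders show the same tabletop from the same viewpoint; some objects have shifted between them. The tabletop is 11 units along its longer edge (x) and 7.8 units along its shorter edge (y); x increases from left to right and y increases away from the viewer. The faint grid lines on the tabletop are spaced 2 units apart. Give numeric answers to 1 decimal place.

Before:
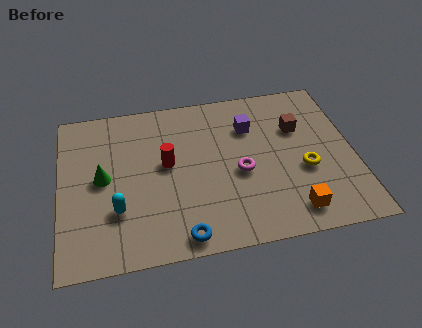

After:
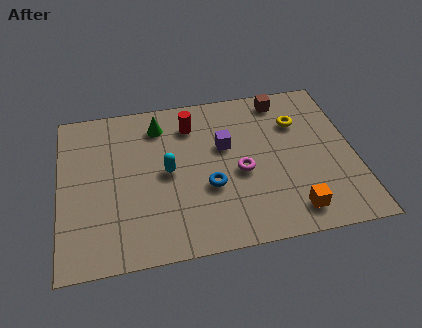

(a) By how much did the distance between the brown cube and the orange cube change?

+1.6

They were about 4.0 units apart before and 5.6 after — 1.6 units further apart.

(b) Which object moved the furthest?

the green cone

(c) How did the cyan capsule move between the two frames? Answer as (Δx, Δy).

(1.9, 1.5)

The cyan capsule was at about (2.1, 2.4) and moved to about (4.0, 3.9).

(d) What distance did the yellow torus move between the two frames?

2.4

The yellow torus was near (9.1, 3.1) before and (9.0, 5.5) after, so it travelled √(0.1² + 2.4²) ≈ 2.4 units.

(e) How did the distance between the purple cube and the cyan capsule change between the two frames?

-3.6

Before: roughly 6.0 units apart; after: 2.4. That's 3.6 units closer together.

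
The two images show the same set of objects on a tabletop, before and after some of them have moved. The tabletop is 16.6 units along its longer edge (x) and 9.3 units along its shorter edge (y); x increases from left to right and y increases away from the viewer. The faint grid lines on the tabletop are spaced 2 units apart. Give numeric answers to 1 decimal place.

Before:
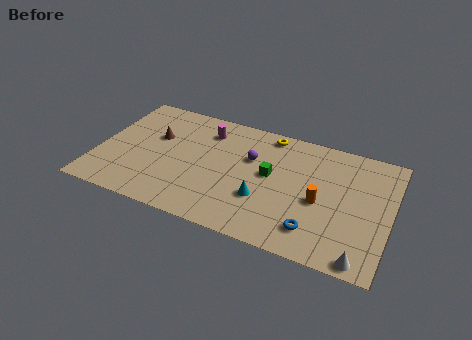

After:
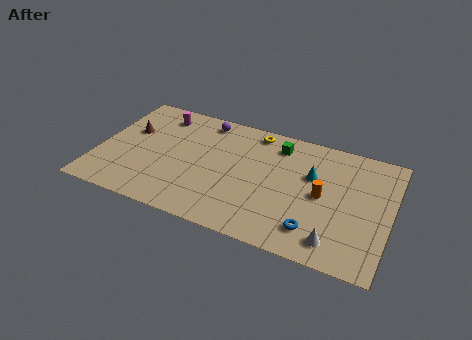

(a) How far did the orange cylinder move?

0.5

The orange cylinder moved from about (12.7, 4.1) to (12.8, 4.6), a distance of √(0.1² + 0.5²) ≈ 0.5.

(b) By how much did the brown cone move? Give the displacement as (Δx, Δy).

(-1.5, 0.0)

The brown cone started near (3.1, 5.8) and ended near (1.6, 5.8).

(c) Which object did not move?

the blue torus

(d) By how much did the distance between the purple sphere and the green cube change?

+2.8

They were about 1.5 units apart before and 4.3 after — 2.8 units further apart.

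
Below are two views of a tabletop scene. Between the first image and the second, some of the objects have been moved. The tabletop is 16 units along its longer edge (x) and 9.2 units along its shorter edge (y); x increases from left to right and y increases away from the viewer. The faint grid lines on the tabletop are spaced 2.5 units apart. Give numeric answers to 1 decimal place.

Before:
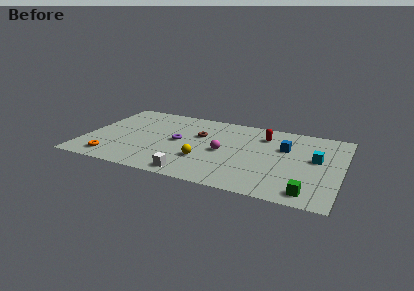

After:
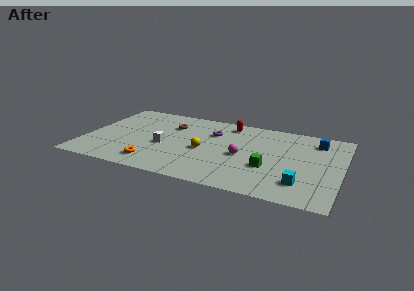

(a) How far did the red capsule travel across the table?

2.4

The red capsule was near (11.0, 7.1) before and (8.7, 7.9) after, so it travelled √(2.3² + 0.8²) ≈ 2.4 units.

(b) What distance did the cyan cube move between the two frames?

3.2

The cyan cube moved from about (14.4, 5.2) to (13.7, 2.1), a distance of √(0.7² + 3.1²) ≈ 3.2.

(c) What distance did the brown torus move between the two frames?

2.0

From (7.0, 5.9) to (5.1, 6.6), the brown torus covered √(1.9² + 0.7²) ≈ 2.0 units.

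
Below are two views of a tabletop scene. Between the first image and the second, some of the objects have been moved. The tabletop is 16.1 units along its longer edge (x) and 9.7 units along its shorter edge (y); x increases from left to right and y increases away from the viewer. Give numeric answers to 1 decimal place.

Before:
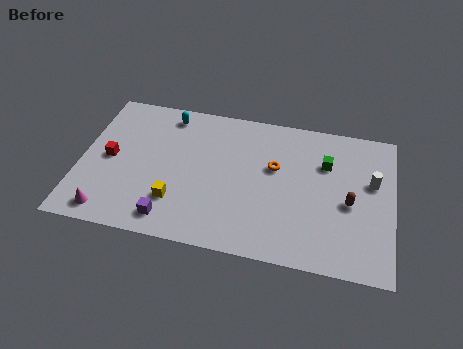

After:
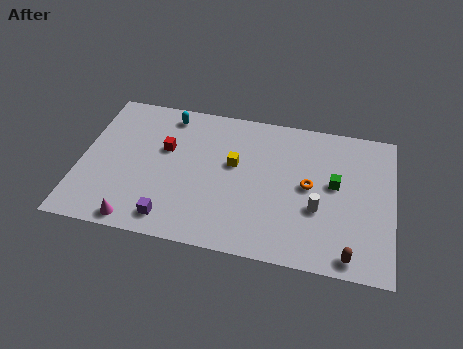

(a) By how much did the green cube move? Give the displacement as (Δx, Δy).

(0.5, -1.3)

The green cube started near (12.6, 6.7) and ended near (13.1, 5.4).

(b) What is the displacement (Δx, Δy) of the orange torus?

(1.8, -0.9)

From the two frames, the orange torus sits at roughly (10.0, 5.9) before and (11.8, 5.0) after.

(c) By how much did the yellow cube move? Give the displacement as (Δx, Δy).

(2.8, 3.1)

The yellow cube started near (5.1, 2.6) and ended near (7.9, 5.7).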